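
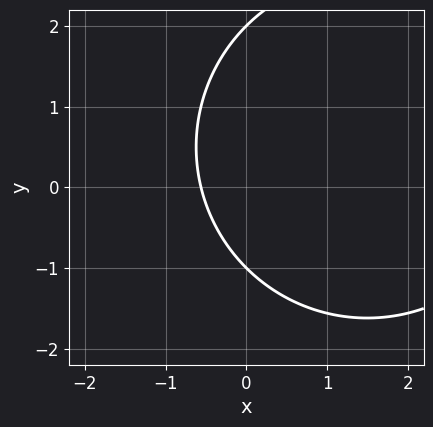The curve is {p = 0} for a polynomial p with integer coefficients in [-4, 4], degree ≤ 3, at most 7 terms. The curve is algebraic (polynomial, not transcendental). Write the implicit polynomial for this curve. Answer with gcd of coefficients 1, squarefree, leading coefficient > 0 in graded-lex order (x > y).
x^2 + y^2 - 3*x - y - 2

deg p = 2. The shape is more complex than any degree-1 curve.
Against the integer gridlines: the y-axis gridline crossings are at y ∈ {-1, 2}.
Matching integer coefficients to the picture gives p.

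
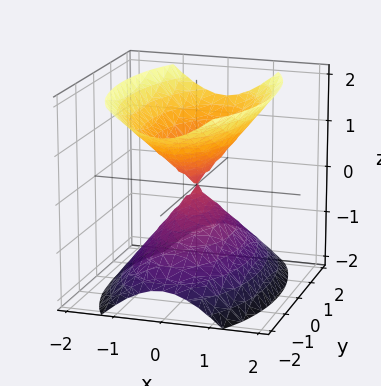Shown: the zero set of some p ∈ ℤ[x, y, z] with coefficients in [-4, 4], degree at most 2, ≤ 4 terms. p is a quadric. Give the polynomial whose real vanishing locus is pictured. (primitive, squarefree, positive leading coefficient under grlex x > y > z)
3*x^2 + y^2 - 2*z^2

(a) There are 2 components. They look like related sheets of one shape, so recover p as a whole.
(b) Degree: two nappes meeting at a single point; a quadric, so deg p = 2.
(c) Symmetries: the x ↦ −x reflection is a symmetry, so x appears only in even powers; the z ↦ −z reflection is a symmetry, so z appears only in even powers; mirror symmetry y ↦ −y ⇒ only even powers of y.
(d) From the axis intercepts and sections: it crosses the z-axis at the gridline z = 0; one y-axis crossing is at y = 0; it crosses the x-axis at the gridline x = 0.
(e) Matching integer coefficients to the picture gives p.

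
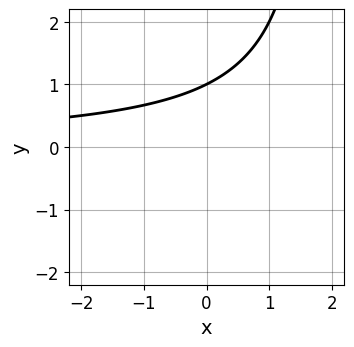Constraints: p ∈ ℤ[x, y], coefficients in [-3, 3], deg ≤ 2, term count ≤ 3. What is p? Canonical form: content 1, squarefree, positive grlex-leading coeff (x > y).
x*y - 2*y + 2

(a) deg p = 2.
(b) Reading off the gridlines: it misses every integer gridline on the x-axis; it meets the y-axis at y = 1 (among the integer gridlines).
(c) The integer polynomial consistent with all of this is the stated p.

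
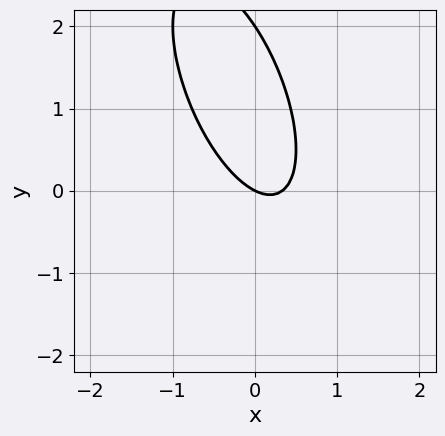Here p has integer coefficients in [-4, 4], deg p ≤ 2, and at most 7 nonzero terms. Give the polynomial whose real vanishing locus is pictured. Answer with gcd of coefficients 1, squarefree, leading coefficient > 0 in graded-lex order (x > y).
Degree: no degree-1 curve has this shape, so deg p = 2.
Checking where it meets the axes: one x-axis crossing is at x = 0; among the integer gridlines, it crosses the y-axis at y ∈ {0, 2}.
Putting this together gives p.

3*x^2 + 2*x*y + y^2 - x - 2*y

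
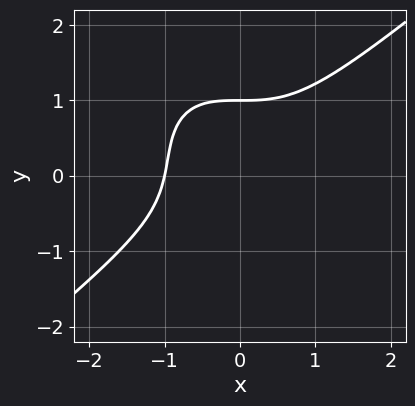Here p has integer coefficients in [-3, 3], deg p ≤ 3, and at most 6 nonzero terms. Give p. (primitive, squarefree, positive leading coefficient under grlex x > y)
(a) deg p = 3. The shape is more complex than any degree-2 curve.
(b) Against the integer gridlines: it crosses the y-axis at the gridline y = 1; it meets the x-axis at x = -1 (among the integer gridlines).
(c) The integer polynomial consistent with all of this is the stated p.

3*x^3 - 2*x*y^2 - 3*y^3 + 2*x*y + 3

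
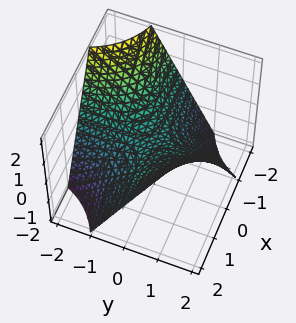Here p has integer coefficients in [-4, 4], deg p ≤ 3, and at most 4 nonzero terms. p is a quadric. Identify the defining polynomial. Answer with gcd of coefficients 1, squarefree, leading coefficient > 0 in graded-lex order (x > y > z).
x*y - z

First, degree: a saddle surface; a quadric, so deg p = 2.
Then, against the integer gridlines: the visible y-axis segment lies entirely on the surface; it meets the z-axis at z = 0 (among the integer gridlines); the visible x-axis segment lies entirely on the surface.
Finally, solving for integer coefficients yields p as stated.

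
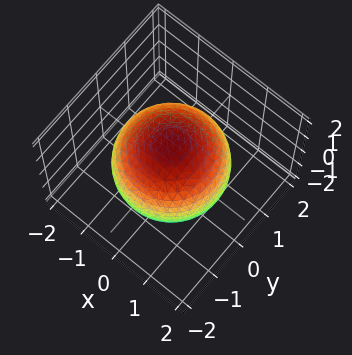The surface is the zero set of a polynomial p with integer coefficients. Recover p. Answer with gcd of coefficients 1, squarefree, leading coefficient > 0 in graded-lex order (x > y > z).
1. Degree: a closed, bounded, convex surface; a quadric, so deg p = 2.
2. Symmetry: the z-axis is an axis of rotation, so x and y enter only as x² + y²; mirror symmetry z ↦ −z ⇒ only even powers of z.
3. Checking where it meets the axes: a circular section at z = -1 has radius exactly 1.
4. The integer polynomial consistent with all of this is the stated p.

x^2 + y^2 + z^2 - 2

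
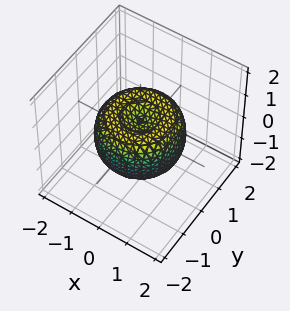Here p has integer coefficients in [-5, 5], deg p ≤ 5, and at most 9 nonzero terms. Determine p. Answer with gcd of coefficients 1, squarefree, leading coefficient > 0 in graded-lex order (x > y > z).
First, the degree is 4 — the shape is more complex than any degree-3 surface.
Next, symmetries: rotational symmetry about the z-axis ⇒ p depends on x, y only through x² + y².
Then, against the integer gridlines: a circular section at z = 0 has radius between 1 and 2.
Finally, together with the visible shape, these determine p as stated.

2*x^4 + 4*x^2*y^2 + 2*y^4 - 3*x^2 - 3*y^2 + 3*z^2 - 1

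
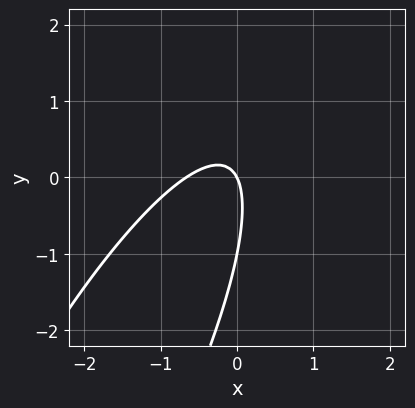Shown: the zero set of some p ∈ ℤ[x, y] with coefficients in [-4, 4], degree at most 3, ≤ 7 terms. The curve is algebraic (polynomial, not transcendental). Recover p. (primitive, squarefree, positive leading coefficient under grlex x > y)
First, deg p = 2.
Next, reading off the gridlines: the y-axis gridline crossings are at y ∈ {-1, 0}; it crosses the x-axis at the gridline x = 0.
Finally, fitting integer coefficients to these (and the overall shape) gives p.

3*x^2 - 3*x*y + y^2 + 2*x + y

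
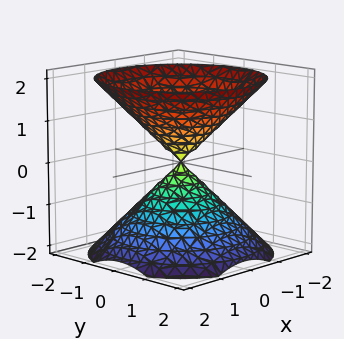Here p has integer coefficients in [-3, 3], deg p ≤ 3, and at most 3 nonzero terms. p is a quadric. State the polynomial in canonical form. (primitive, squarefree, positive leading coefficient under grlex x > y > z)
x^2 + y^2 - z^2

(a) There are 2 components. They look like related sheets of one shape, so recover p as a whole.
(b) The degree is 2 — a double cone through the origin; a quadric.
(c) Symmetries: rotational symmetry about the z-axis ⇒ p depends on x, y only through x² + y²; the z ↦ −z reflection is a symmetry, so z appears only in even powers.
(d) Checking where it meets the axes: one x-axis crossing is at x = 0; it crosses the z-axis at the gridline z = 0.
(e) Together with the visible shape, these determine p as stated.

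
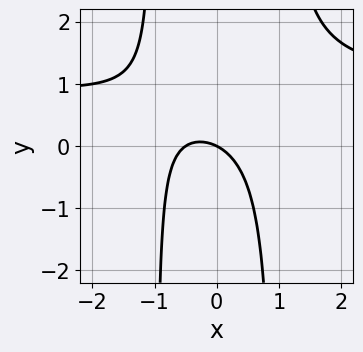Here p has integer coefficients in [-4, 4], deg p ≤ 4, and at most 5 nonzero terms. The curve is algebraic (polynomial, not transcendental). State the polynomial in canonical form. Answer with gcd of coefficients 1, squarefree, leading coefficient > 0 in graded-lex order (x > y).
2*x^2*y - 2*x^2 - x - 2*y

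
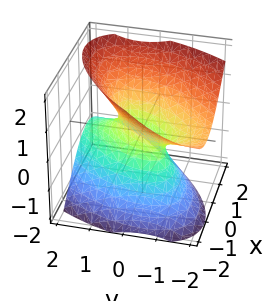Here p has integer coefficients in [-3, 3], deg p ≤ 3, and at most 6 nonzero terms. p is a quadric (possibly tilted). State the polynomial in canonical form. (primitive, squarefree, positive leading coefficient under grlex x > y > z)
3*x^2 - 3*x*y + 2*y^2 + 2*y*z - 3*z^2 - 1

(a) Degree: a generic line meets the surface in up to 2 points, so deg p = 2.
(b) From the visible intercepts: the surface avoids every integer z-axis point in the box.
(c) Matching integer coefficients to the picture gives p.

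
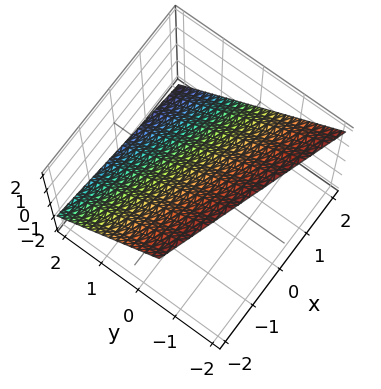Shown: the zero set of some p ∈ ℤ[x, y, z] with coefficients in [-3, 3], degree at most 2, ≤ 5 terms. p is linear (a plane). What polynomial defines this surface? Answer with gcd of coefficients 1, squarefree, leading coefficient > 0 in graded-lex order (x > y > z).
1. Degree: the surface is flat (a plane), so deg p = 1.
2. From the visible intercepts: it crosses the x-axis at the gridline x = 2.
3. Assembling these constraints gives the stated polynomial.

x + 3*y + 3*z - 2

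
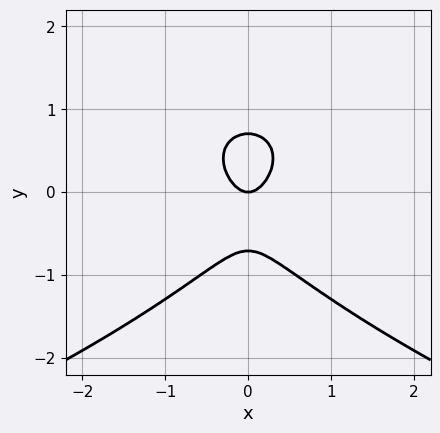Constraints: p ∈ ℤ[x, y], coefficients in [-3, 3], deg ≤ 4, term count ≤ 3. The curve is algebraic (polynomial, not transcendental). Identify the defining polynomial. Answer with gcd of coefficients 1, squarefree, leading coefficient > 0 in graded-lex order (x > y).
The degree is 3 — no degree-2 curve has this shape.
Symmetries: mirror symmetry x ↦ −x ⇒ only even powers of x.
Checking where it meets the axes: one y-axis crossing is at y = 0; one x-axis crossing is at x = 0.
Solving for integer coefficients yields p as stated.

2*y^3 + 3*x^2 - y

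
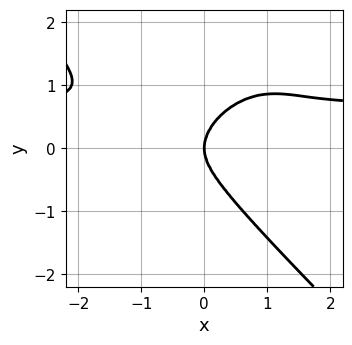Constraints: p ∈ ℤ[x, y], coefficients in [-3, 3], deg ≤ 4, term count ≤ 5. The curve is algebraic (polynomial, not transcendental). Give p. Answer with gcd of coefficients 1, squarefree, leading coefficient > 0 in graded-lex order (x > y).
First, the degree is 4 — no degree-3 curve has this shape.
Then, from the axis intercepts and sections: it crosses the y-axis at the gridline y = 0; it meets the x-axis at x = 0 (among the integer gridlines).
Finally, solving for integer coefficients yields p as stated.

3*x^3*y + 3*y^4 - 2*x^3 - 3*x*y^2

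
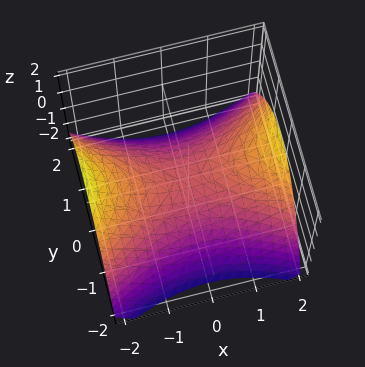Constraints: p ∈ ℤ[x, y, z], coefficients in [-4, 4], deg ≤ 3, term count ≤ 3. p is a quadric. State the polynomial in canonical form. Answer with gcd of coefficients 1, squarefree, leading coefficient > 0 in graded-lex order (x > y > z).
deg p = 2. A saddle surface; a quadric.
Symmetries: mirror symmetry x ↦ −x ⇒ only even powers of x; it's symmetric under y → −y, forcing even powers of y.
Reading off the gridlines: one x-axis crossing is at x = 0; one z-axis crossing is at z = 0; one y-axis crossing is at y = 0.
Putting this together gives p.

x^2 - 2*y^2 - 3*z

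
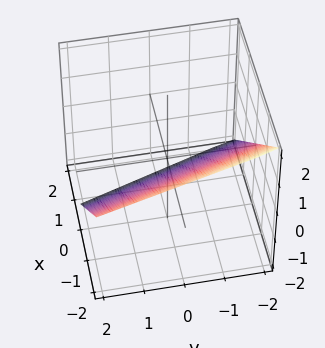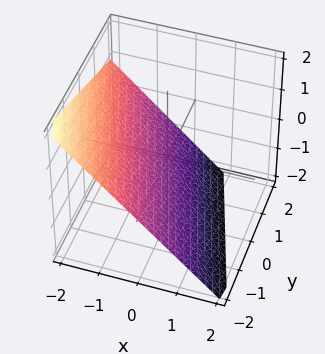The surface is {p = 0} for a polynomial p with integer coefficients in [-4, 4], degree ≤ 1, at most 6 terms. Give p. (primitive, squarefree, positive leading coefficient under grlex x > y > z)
(a) deg p = 1.
(b) Reading off the gridlines: one y-axis crossing is at y = -2.
(c) Fitting integer coefficients to these (and the overall shape) gives p.

3*x + y + 3*z + 2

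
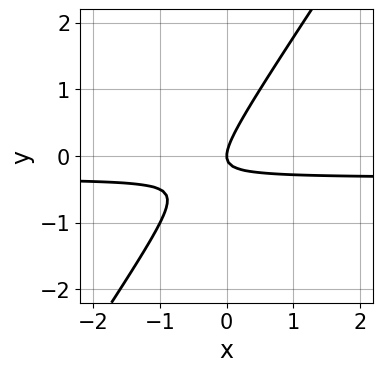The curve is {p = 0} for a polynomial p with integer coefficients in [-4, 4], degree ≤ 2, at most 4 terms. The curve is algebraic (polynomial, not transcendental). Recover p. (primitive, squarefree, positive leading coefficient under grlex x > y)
deg p = 2. The shape is more complex than any degree-1 curve.
From the visible intercepts: one y-axis crossing is at y = 0; it meets the x-axis at x = 0 (among the integer gridlines).
Solving for integer coefficients yields p as stated.

3*x*y - 2*y^2 + x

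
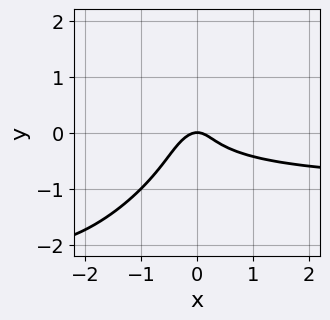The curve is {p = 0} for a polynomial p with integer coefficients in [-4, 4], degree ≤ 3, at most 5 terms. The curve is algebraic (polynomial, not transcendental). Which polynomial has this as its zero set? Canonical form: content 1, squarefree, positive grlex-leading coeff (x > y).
First, deg p = 3. No degree-2 curve has this shape.
Then, observable constraints: it crosses the x-axis at the gridline x = 0; it crosses the y-axis at the gridline y = 0.
Finally, together with the visible shape, these determine p as stated.

2*x^2*y - 3*x*y^2 + 2*y^3 + 2*x^2 + y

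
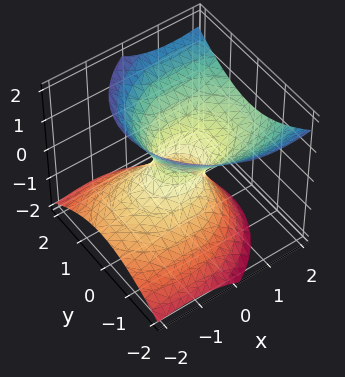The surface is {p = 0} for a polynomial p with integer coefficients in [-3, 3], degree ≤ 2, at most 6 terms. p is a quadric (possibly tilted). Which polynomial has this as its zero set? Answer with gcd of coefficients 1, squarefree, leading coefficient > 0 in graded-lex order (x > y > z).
2*x^2 - 3*x*z + 3*y^2 - 3*z^2 - 1

First, deg p = 2.
Then, against the integer gridlines: no z-intercept at any integer in the box.
Finally, assembling these constraints gives the stated polynomial.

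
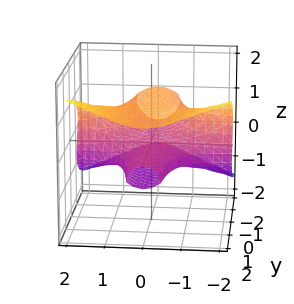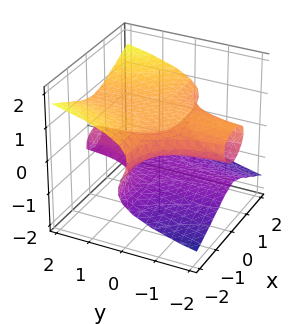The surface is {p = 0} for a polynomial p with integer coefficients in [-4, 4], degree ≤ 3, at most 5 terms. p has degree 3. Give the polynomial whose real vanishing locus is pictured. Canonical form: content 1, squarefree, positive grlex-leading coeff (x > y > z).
x^2*y - 3*z^3 + z^2 + 2*z

(a) The degree is 3 — a generic line meets the surface in up to 3 points.
(b) Reading off the gridlines: the z-axis gridline crossings are at z ∈ {0, 1}; every point of the x-axis in the box is on the surface; every point of the y-axis in the box is on the surface.
(c) Assembling these constraints gives the stated polynomial.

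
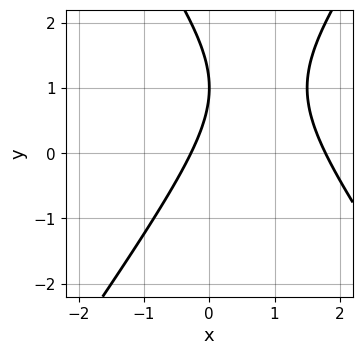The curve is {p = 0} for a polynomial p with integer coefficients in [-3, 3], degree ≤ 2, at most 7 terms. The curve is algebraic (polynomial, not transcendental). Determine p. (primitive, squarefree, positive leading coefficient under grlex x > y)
2*x^2 - y^2 - 3*x + 2*y - 1

1. Degree: the shape is more complex than any degree-1 curve, so deg p = 2.
2. Observable constraints: it crosses the y-axis at the gridline y = 1.
3. These observations pin down the coefficients.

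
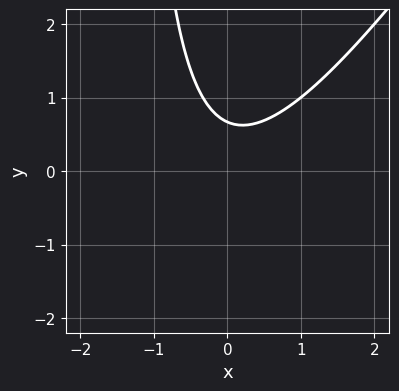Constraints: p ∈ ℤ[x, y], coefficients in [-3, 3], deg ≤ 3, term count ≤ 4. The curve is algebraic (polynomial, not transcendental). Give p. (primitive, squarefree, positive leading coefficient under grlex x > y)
1. deg p = 2. No degree-1 curve has this shape.
2. Observable constraints: the curve avoids every integer x-axis point in the box.
3. These observations pin down the coefficients.

3*x^2 - 2*x*y - 3*y + 2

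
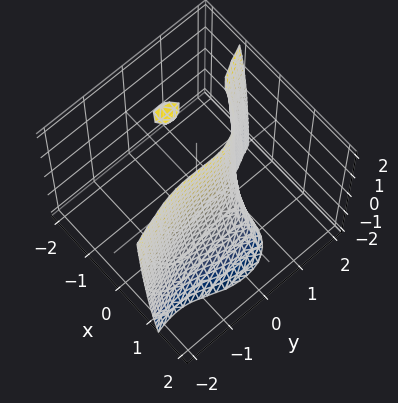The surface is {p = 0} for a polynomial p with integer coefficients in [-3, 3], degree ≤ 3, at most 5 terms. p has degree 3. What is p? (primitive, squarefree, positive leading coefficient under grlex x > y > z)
3*x^3 + 2*x^2*z + 2*x*y^2 + y^3 - 1

1. deg p = 3.
2. Against the integer gridlines: it misses every integer gridline on the z-axis; it meets the y-axis at y = 1 (among the integer gridlines).
3. Together with the visible shape, these determine p as stated.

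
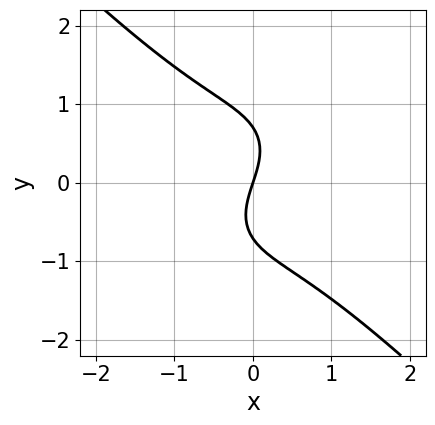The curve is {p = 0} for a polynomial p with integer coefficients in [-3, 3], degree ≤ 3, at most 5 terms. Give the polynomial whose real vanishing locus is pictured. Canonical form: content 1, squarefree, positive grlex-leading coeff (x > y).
2*x^3 + 2*y^3 + 3*x - y

First, the degree is 3 — a generic line meets the curve in up to 3 points.
Then, reading off the gridlines: it crosses the y-axis at the gridline y = 0; it meets the x-axis at x = 0 (among the integer gridlines).
Finally, assembling these constraints gives the stated polynomial.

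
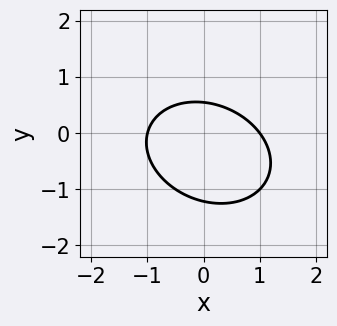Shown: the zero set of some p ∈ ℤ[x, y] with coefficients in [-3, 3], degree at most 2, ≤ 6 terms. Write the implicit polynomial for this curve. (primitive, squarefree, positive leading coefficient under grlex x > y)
2*x^2 + x*y + 3*y^2 + 2*y - 2

1. The degree is 2 — no degree-1 curve has this shape.
2. Observable constraints: the x-axis gridline crossings are at x ∈ {-1, 1}.
3. Putting this together gives p.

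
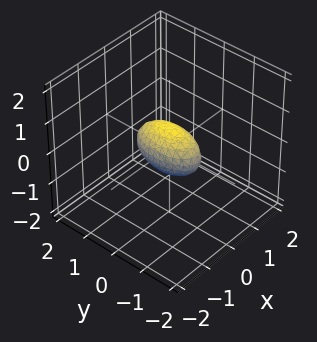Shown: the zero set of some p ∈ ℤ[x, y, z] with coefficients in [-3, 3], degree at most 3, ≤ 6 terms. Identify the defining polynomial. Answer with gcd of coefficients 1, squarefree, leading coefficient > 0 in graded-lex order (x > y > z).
3*x^2 + y^2 + 2*z^2 - 1

(a) Degree: bounded and convex; a quadric, so deg p = 2.
(b) Symmetries: it's symmetric under x → −x, forcing even powers of x; mirror symmetry z ↦ −z ⇒ only even powers of z; mirror symmetry y ↦ −y ⇒ only even powers of y.
(c) Reading off the gridlines: the y-axis gridline crossings are at y ∈ {-1, 1}.
(d) The integer polynomial consistent with all of this is the stated p.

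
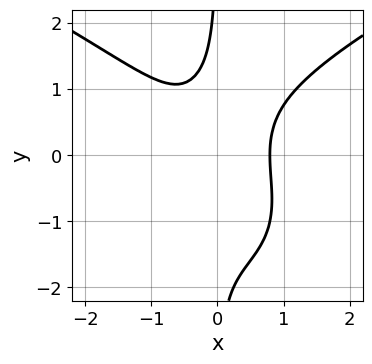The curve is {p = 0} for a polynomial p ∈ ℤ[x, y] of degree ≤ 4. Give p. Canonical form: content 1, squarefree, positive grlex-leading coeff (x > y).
x*y^3 - 2*x^3 + x*y^2 + 1

1. deg p = 4. The shape is more complex than any degree-3 curve.
2. From the axis intercepts and sections: it misses every integer gridline on the y-axis.
3. Assembling these constraints gives the stated polynomial.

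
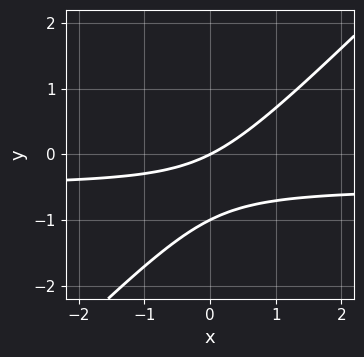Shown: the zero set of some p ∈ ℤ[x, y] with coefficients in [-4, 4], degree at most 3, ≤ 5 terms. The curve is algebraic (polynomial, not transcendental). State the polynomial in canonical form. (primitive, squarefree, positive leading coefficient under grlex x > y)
deg p = 2. No degree-1 curve has this shape.
From the axis intercepts and sections: one x-axis crossing is at x = 0; the y-axis gridline crossings are at y ∈ {-1, 0}.
The integer polynomial consistent with all of this is the stated p.

2*x*y - 2*y^2 + x - 2*y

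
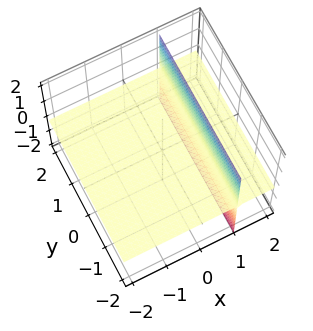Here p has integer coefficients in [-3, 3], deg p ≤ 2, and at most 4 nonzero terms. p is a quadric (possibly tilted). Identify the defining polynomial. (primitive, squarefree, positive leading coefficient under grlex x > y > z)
(a) There are 2 components. They look like related sheets of one shape, so recover p as a whole.
(b) The degree is 2 — the shape is more complex than any degree-1 surface.
(c) From the visible intercepts: the visible y-axis segment lies entirely on the surface; it crosses the z-axis at the gridline z = 0.
(d) Putting this together gives p. Check: (-1, 0, 0) on the x-axis lies on the surface, and p(-1, 0, 0) = 0. ✓

x*z - z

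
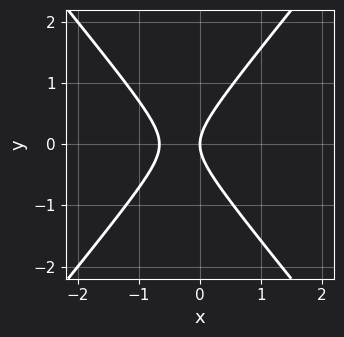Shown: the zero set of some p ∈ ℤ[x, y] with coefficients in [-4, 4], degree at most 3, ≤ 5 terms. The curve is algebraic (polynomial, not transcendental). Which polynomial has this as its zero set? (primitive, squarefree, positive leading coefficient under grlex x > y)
(a) deg p = 2.
(b) Symmetries: it's symmetric under y → −y, forcing even powers of y.
(c) From the visible intercepts: one y-axis crossing is at y = 0; one x-axis crossing is at x = 0.
(d) These observations pin down the coefficients.

3*x^2 - 2*y^2 + 2*x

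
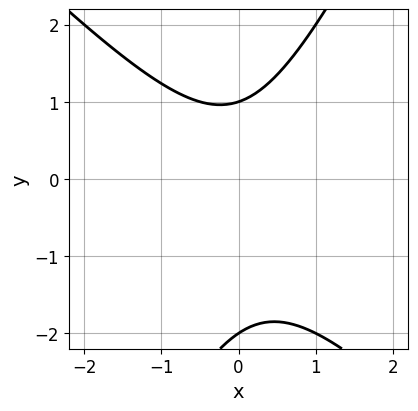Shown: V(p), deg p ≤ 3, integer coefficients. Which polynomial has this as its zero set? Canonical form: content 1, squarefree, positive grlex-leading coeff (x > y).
2*x^2 + x*y - y^2 - y + 2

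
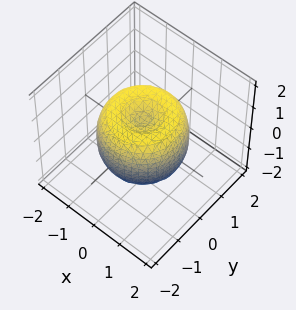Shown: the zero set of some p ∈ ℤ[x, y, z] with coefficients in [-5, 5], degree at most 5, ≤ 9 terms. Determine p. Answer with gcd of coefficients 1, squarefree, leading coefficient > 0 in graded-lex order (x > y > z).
2*x^4 + 4*x^2*y^2 + 2*y^4 - 3*x^2 - 3*y^2 + 2*z^2 - 1

Degree: a generic line meets the surface in up to 4 points, so deg p = 4.
Symmetry: every cross-section ⟂ z is a circle, so x, y appear only via x² + y².
From the axis intercepts and sections: a circular section at z = 1 has radius between 0 and 1.
Putting this together gives p.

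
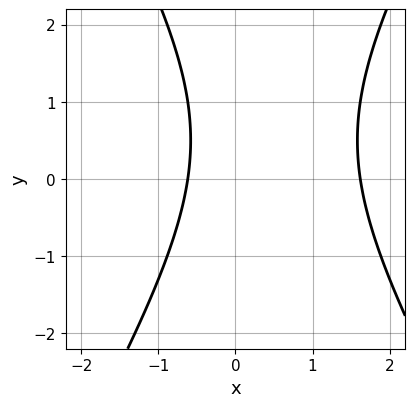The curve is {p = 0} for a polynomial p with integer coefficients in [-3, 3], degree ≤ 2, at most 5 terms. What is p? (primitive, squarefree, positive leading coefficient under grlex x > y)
First, degree: a generic line meets the curve in up to 2 points, so deg p = 2.
Then, from the visible intercepts: no y-intercept at any integer in the box.
Finally, solving for integer coefficients yields p as stated.

3*x^2 - y^2 - 3*x + y - 3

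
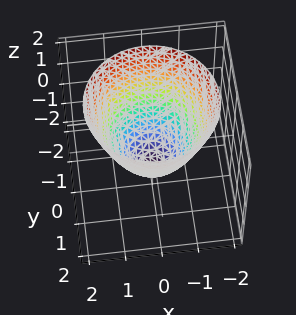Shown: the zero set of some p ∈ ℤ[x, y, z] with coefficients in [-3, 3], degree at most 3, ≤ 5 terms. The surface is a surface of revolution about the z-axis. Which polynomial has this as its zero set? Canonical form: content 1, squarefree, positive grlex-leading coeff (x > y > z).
x^2 + y^2 - z - 1

(a) The degree is 2 — no degree-1 surface has this shape.
(b) Symmetries: rotational symmetry about the z-axis ⇒ p depends on x, y only through x² + y².
(c) From the axis intercepts and sections: a circular section at z = 0 has radius exactly 1; the x-axis gridline crossings are at x ∈ {-1, 1}.
(d) Putting this together gives p. Check: (0, 0, -1) on the z-axis lies on the surface, and p(0, 0, -1) = 0. ✓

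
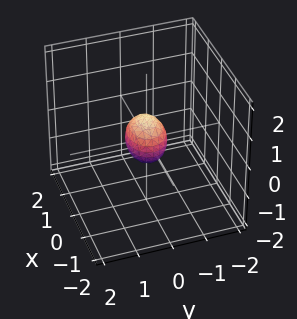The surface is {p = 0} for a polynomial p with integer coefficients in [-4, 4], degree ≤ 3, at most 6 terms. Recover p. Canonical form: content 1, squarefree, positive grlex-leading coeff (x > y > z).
2*x^2 + 3*y^2 + 2*z^2 - 1

First, the degree is 2 — a closed, bounded, convex surface; a quadric.
Then, symmetries: mirror symmetry z ↦ −z ⇒ only even powers of z; it's symmetric under y → −y, forcing even powers of y; the x ↦ −x reflection is a symmetry, so x appears only in even powers.
Finally, these observations pin down the coefficients.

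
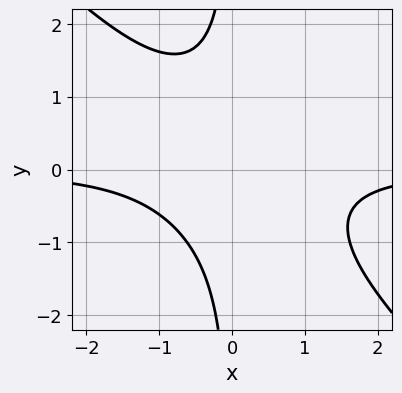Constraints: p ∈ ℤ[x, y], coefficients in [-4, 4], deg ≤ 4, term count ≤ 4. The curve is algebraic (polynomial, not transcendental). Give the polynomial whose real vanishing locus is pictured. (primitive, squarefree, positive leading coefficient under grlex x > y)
x^2*y + x*y^2 + 1

First, degree: no degree-2 curve has this shape, so deg p = 3.
Next, from the visible intercepts: the curve avoids every integer x-axis point in the box; no y-intercept at any integer in the box.
Finally, together with the visible shape, these determine p as stated.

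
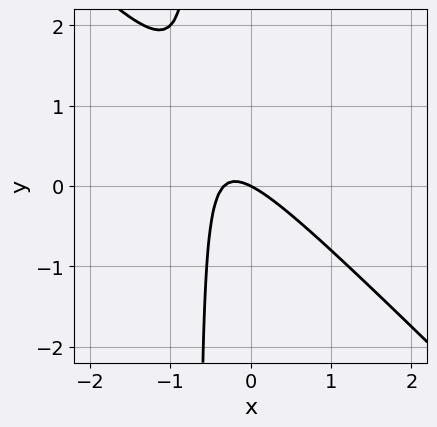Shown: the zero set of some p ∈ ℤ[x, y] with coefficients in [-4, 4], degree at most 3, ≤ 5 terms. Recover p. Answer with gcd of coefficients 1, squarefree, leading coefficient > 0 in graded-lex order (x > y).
(a) deg p = 2. The shape is more complex than any degree-1 curve.
(b) From the axis intercepts and sections: it crosses the x-axis at the gridline x = 0; one y-axis crossing is at y = 0.
(c) The integer polynomial consistent with all of this is the stated p.

3*x^2 + 3*x*y + x + 2*y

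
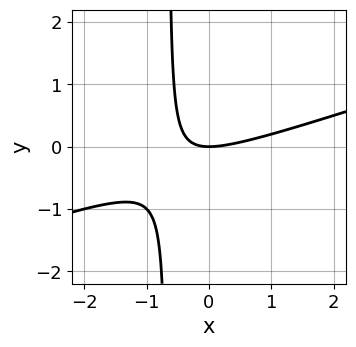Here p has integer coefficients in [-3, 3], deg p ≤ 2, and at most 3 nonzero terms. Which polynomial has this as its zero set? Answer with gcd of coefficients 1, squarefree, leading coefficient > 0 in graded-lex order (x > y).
deg p = 2. The shape is more complex than any degree-1 curve.
Against the integer gridlines: it crosses the x-axis at the gridline x = 0; it crosses the y-axis at the gridline y = 0.
Solving for integer coefficients yields p as stated.

x^2 - 3*x*y - 2*y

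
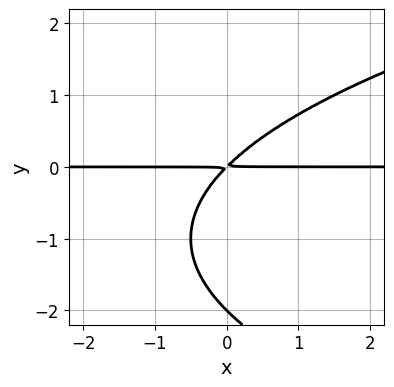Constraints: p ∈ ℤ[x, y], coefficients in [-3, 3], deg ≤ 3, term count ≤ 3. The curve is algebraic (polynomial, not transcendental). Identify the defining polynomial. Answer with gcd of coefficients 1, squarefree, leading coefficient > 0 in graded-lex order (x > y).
y^3 - 2*x*y + 2*y^2

First, degree: the shape is more complex than any degree-2 curve, so deg p = 3.
Next, reading off the gridlines: every point of the x-axis in the box is on the curve; it meets the y-axis at y = -2 (among the integer gridlines).
Finally, solving for integer coefficients yields p as stated.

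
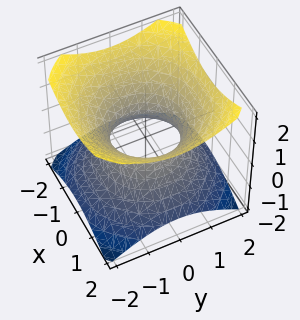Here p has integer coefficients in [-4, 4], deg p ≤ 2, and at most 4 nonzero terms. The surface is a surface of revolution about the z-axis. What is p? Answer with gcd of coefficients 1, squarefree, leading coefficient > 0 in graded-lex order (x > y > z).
(a) deg p = 2. A generic line meets the surface in up to 2 points.
(b) Symmetries: rotational symmetry about the z-axis ⇒ p depends on x, y only through x² + y².
(c) Observable constraints: the y-axis gridline crossings are at y ∈ {-1, 1}; a circular section at z = 0 has radius exactly 1.
(d) These observations pin down the coefficients. Check: (-1, 0, 0) on the x-axis lies on the surface, and p(-1, 0, 0) = 0. ✓

2*x^2 + 2*y^2 - 3*z^2 - 2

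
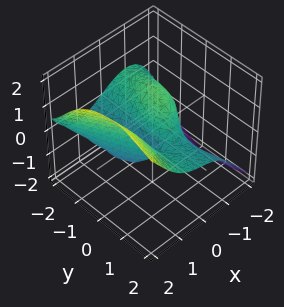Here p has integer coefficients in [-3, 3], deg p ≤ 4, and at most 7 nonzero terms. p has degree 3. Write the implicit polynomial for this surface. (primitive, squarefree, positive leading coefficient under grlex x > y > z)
3*x^3 - 3*y^2*z - 2*z^3 + 3*x*y - 3*x

1. deg p = 3. A generic line meets the surface in up to 3 points.
2. Against the integer gridlines: the visible y-axis segment lies entirely on the surface; it meets the z-axis at z = 0 (among the integer gridlines).
3. Fitting integer coefficients to these (and the overall shape) gives p. Check: (1, 0, 0) on the x-axis lies on the surface, and p(1, 0, 0) = 0. ✓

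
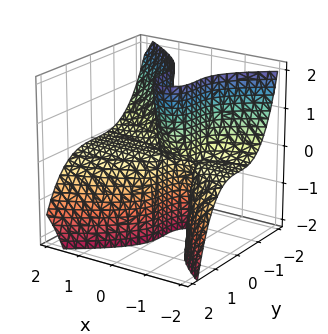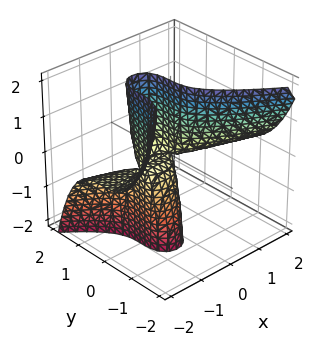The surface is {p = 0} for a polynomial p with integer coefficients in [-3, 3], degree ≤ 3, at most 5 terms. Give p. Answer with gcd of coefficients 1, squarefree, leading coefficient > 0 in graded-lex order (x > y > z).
Degree: no degree-2 surface has this shape, so deg p = 3.
Observable constraints: it crosses the y-axis at the gridline y = 0; every point of the x-axis in the box is on the surface; every point of the z-axis in the box is on the surface.
Assembling these constraints gives the stated polynomial.

x^2*z + y^3 + x*z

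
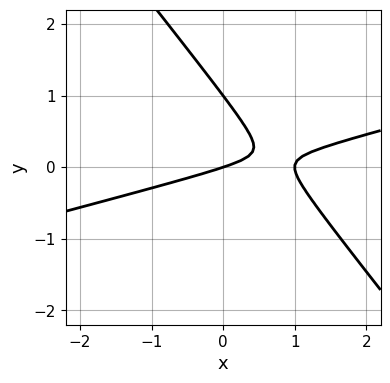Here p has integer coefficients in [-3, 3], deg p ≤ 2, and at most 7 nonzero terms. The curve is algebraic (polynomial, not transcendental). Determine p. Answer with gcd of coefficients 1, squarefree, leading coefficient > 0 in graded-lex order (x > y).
x^2 - 3*x*y - 3*y^2 - x + 3*y

(a) Degree: the shape is more complex than any degree-1 curve, so deg p = 2.
(b) Against the integer gridlines: among the integer gridlines, it crosses the x-axis at x ∈ {0, 1}; the y-axis gridline crossings are at y ∈ {0, 1}.
(c) Together with the visible shape, these determine p as stated.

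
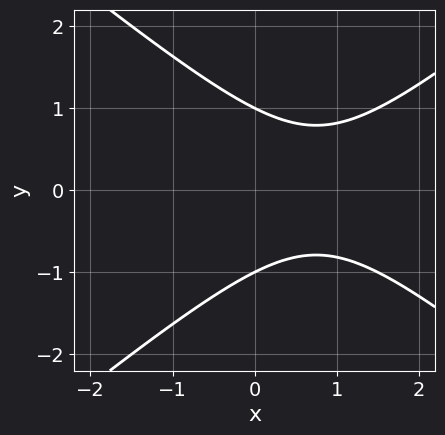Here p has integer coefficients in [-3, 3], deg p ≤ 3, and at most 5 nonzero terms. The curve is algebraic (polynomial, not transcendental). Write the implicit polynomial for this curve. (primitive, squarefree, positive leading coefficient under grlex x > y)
2*x^2 - 3*y^2 - 3*x + 3

1. Degree: no degree-1 curve has this shape, so deg p = 2.
2. Symmetries: the y ↦ −y reflection is a symmetry, so y appears only in even powers.
3. Checking where it meets the axes: the curve avoids every integer x-axis point in the box; among the integer gridlines, it crosses the y-axis at y ∈ {-1, 1}.
4. The integer polynomial consistent with all of this is the stated p.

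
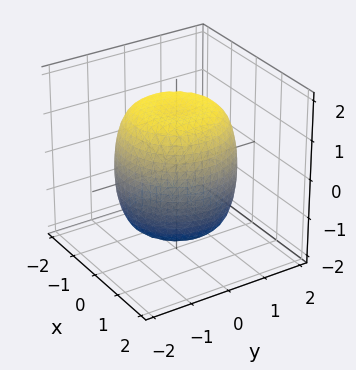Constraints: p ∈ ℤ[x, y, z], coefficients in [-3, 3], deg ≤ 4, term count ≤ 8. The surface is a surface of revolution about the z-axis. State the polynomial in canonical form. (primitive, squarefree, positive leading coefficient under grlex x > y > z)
x^4 + 2*x^2*y^2 + y^4 - x^2 - y^2 + z^2 - 2

(a) The degree is 4 — the shape is more complex than any degree-3 surface.
(b) Symmetry: the surface is invariant under rotation about z: p = q(x² + y², z).
(c) Observable constraints: a circular section at z = 1 has radius between 1 and 2.
(d) The integer polynomial consistent with all of this is the stated p.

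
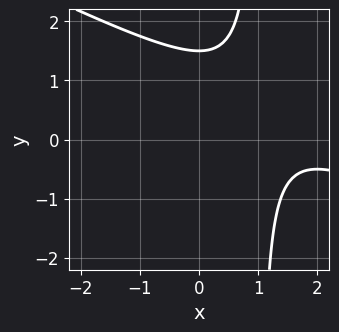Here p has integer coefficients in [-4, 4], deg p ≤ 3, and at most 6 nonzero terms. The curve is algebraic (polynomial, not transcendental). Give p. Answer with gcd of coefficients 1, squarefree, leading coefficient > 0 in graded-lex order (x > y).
(a) deg p = 2.
(b) Observable constraints: the curve avoids every integer x-axis point in the box.
(c) These observations pin down the coefficients.

x^2 + 2*x*y - 3*x - 2*y + 3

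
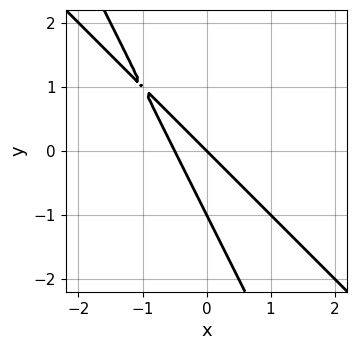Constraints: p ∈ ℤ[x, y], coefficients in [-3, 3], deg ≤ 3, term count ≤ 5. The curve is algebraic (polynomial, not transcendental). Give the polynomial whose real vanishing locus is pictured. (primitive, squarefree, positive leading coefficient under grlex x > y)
First, deg p = 2.
Next, reading off the gridlines: among the integer gridlines, it crosses the y-axis at y ∈ {-1, 0}; it crosses the x-axis at the gridline x = 0.
Finally, solving for integer coefficients yields p as stated.

2*x^2 + 3*x*y + y^2 + x + y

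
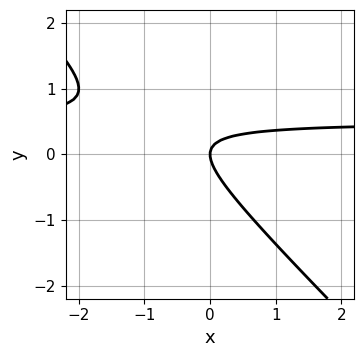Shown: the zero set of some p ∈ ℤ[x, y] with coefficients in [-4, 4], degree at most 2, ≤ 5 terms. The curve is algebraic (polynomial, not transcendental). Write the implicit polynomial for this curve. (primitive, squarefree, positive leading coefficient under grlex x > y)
2*x*y + 2*y^2 - x

First, the degree is 2 — the shape is more complex than any degree-1 curve.
Next, observable constraints: it meets the x-axis at x = 0 (among the integer gridlines); it crosses the y-axis at the gridline y = 0.
Finally, the integer polynomial consistent with all of this is the stated p.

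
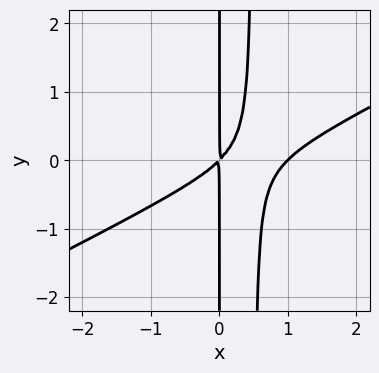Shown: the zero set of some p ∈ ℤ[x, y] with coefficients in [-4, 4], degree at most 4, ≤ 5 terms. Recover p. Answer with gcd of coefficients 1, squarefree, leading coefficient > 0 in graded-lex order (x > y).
x^3 - 2*x^2*y - x^2 + x*y

1. deg p = 3. The shape is more complex than any degree-2 curve.
2. Observable constraints: the visible y-axis segment lies entirely on the curve; it crosses the x-axis at the gridline x = 1.
3. Solving for integer coefficients yields p as stated.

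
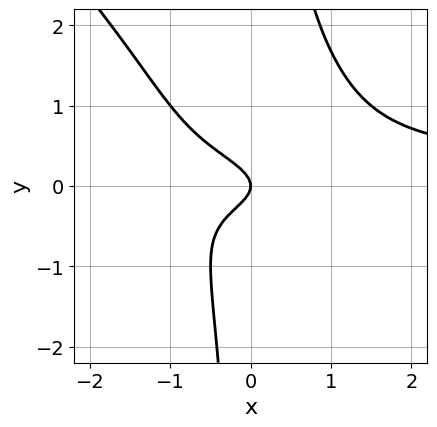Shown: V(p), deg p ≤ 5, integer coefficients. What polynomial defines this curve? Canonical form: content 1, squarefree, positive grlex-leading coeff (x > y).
2*x^2*y^2 + 2*x*y^3 - 2*x*y^2 - 3*y^2 - x

First, the degree is 4 — a generic line meets the curve in up to 4 points.
Next, from the axis intercepts and sections: one x-axis crossing is at x = 0; one y-axis crossing is at y = 0.
Finally, solving for integer coefficients yields p as stated.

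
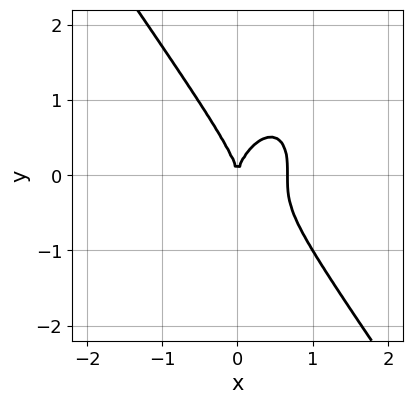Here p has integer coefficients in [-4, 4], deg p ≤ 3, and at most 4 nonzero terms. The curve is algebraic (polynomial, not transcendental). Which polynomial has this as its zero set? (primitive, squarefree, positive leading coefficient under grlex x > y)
3*x^3 + y^3 - 2*x^2

1. The degree is 3 — no degree-2 curve has this shape.
2. Observable constraints: it meets the y-axis at y = 0 (among the integer gridlines); it meets the x-axis at x = 0 (among the integer gridlines).
3. Solving for integer coefficients yields p as stated.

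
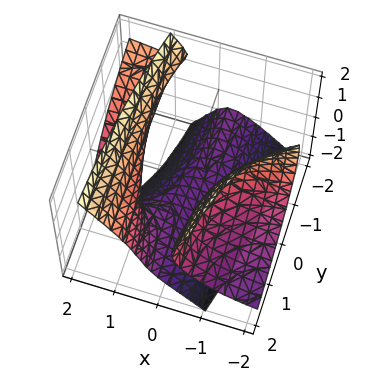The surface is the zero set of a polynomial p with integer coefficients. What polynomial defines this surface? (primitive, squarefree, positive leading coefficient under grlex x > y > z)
2*x^2*y + 2*x^2*z - 2*x*y*z - z^3 - 1

First, there are 2 components.
Next, deg p = 3.
Next, from the axis intercepts and sections: it misses every integer gridline on the y-axis; it misses every integer gridline on the x-axis.
Finally, these observations pin down the coefficients.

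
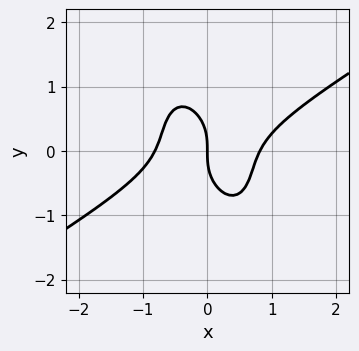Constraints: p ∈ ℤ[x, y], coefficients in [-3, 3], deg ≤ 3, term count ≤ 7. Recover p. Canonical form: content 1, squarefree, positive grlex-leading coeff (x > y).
3*x^3 - 3*x^2*y - 2*x*y^2 - 2*y^3 - 2*x

Degree: the shape is more complex than any degree-2 curve, so deg p = 3.
From the visible intercepts: one y-axis crossing is at y = 0; it meets the x-axis at x = 0 (among the integer gridlines).
Fitting integer coefficients to these (and the overall shape) gives p.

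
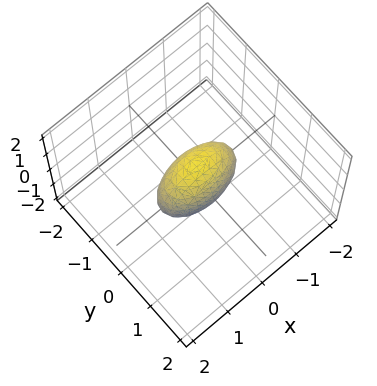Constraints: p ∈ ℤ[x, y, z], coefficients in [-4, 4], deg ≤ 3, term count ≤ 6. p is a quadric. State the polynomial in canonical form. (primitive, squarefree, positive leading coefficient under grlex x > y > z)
1. The degree is 2 — bounded and convex; a quadric.
2. Symmetries: mirror symmetry z ↦ −z ⇒ only even powers of z; mirror symmetry y ↦ −y ⇒ only even powers of y; it's symmetric under x → −x, forcing even powers of x.
3. From the visible intercepts: the x-axis gridline crossings are at x ∈ {-1, 1}; among the integer gridlines, it crosses the z-axis at z ∈ {-1, 1}.
4. The integer polynomial consistent with all of this is the stated p.

x^2 + 3*y^2 + z^2 - 1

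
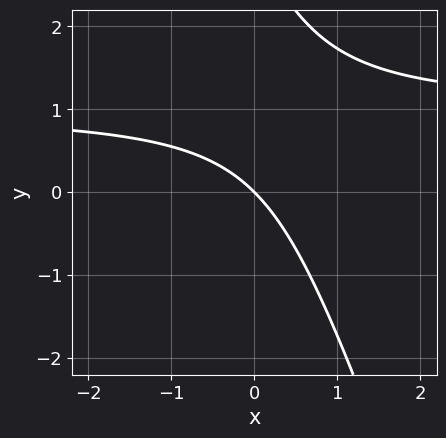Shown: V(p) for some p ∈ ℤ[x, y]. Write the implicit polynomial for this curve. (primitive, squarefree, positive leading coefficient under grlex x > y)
1. The degree is 2 — the shape is more complex than any degree-1 curve.
2. Checking where it meets the axes: one x-axis crossing is at x = 0; it meets the y-axis at y = 0 (among the integer gridlines).
3. Solving for integer coefficients yields p as stated.

3*x*y + y^2 - 3*x - 3*y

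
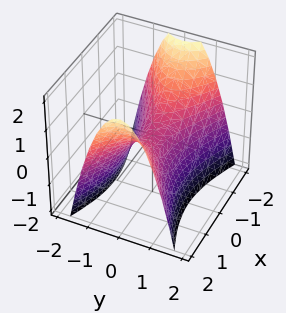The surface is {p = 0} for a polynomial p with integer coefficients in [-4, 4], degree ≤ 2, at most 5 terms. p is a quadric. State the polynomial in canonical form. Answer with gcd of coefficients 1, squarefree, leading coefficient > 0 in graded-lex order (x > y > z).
Degree: a saddle surface; a quadric, so deg p = 2.
Symmetries: it's symmetric under x → −x, forcing even powers of x; the y ↦ −y reflection is a symmetry, so y appears only in even powers.
From the visible intercepts: it meets the x-axis at x = 0 (among the integer gridlines); it crosses the y-axis at the gridline y = 0.
The integer polynomial consistent with all of this is the stated p.

x^2 - 3*y^2 - 2*z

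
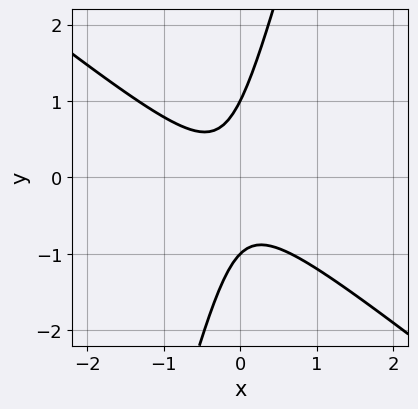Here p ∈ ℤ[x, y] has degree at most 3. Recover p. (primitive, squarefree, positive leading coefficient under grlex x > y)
3*x^2 + 3*x*y - y^2 + x + 1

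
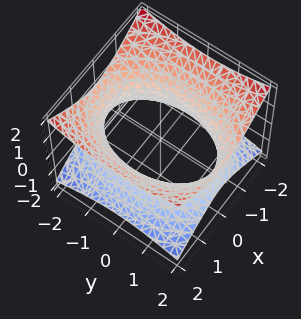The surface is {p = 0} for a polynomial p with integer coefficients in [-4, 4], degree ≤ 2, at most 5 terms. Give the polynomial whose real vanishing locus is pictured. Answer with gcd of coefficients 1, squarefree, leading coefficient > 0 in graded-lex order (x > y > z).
First, degree: one connected sheet with a waist; a quadric, so deg p = 2.
Then, symmetries: mirror symmetry z ↦ −z ⇒ only even powers of z; it's symmetric under x → −x, forcing even powers of x; mirror symmetry y ↦ −y ⇒ only even powers of y.
Next, from the axis intercepts and sections: it misses every integer gridline on the z-axis.
Finally, assembling these constraints gives the stated polynomial.

2*x^2 + y^2 - 3*z^2 - 3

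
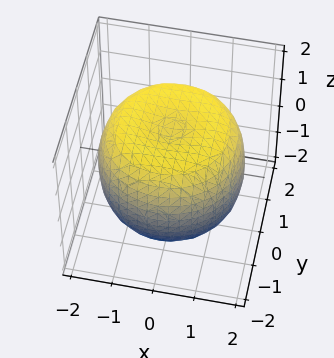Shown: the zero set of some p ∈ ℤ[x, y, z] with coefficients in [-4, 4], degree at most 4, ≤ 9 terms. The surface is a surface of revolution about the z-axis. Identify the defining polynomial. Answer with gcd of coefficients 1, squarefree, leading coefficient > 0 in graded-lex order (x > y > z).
x^4 + 2*x^2*y^2 + y^4 - 2*x^2 - 2*y^2 + 2*z^2 - 3

(a) Degree: no degree-3 surface has this shape, so deg p = 4.
(b) Symmetry: every cross-section ⟂ z is a circle, so x, y appear only via x² + y².
(c) From the axis intercepts and sections: a circular section at z = 0 has radius between 1 and 2.
(d) The integer polynomial consistent with all of this is the stated p.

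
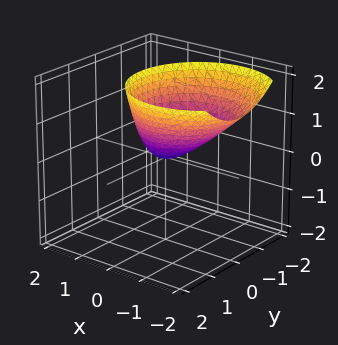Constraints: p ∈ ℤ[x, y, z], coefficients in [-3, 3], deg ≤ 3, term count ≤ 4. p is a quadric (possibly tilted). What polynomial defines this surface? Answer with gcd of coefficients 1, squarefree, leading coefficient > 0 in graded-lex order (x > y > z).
x^2 + x*z + y^2 - z

deg p = 2.
From the visible intercepts: it crosses the z-axis at the gridline z = 0; it meets the x-axis at x = 0 (among the integer gridlines).
Together with the visible shape, these determine p as stated.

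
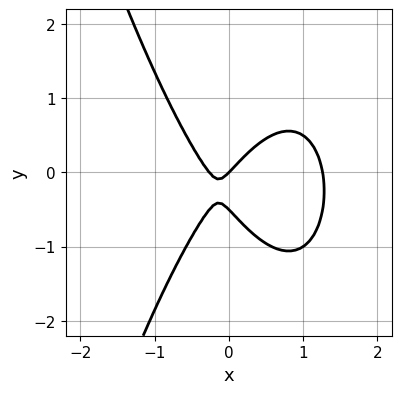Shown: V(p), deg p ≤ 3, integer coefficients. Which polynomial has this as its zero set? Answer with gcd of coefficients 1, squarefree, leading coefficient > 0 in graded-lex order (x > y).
3*x^3 - 3*x^2 + 2*y^2 - x + y

The degree is 3 — a generic line meets the curve in up to 3 points.
Observable constraints: one x-axis crossing is at x = 0; it meets the y-axis at y = 0 (among the integer gridlines).
Putting this together gives p.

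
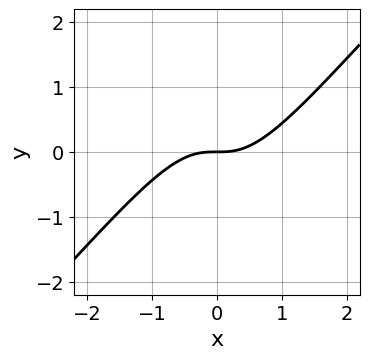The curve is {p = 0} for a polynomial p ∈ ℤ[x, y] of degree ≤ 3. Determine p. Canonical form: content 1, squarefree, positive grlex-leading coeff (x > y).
(a) The degree is 3 — no degree-2 curve has this shape.
(b) Checking where it meets the axes: it crosses the x-axis at the gridline x = 0; it meets the y-axis at y = 0 (among the integer gridlines).
(c) Solving for integer coefficients yields p as stated.

2*x^3 - 3*x^2*y + x*y^2 - 2*y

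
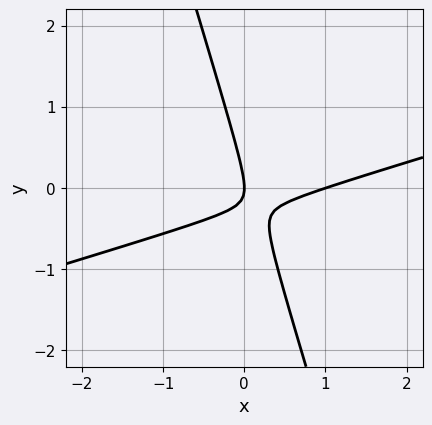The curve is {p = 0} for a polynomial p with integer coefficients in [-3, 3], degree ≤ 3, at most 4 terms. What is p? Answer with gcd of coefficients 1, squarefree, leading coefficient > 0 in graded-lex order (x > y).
First, degree: no degree-1 curve has this shape, so deg p = 2.
Next, reading off the gridlines: the x-axis gridline crossings are at x ∈ {0, 1}; it meets the y-axis at y = 0 (among the integer gridlines).
Finally, solving for integer coefficients yields p as stated.

x^2 - 3*x*y - y^2 - x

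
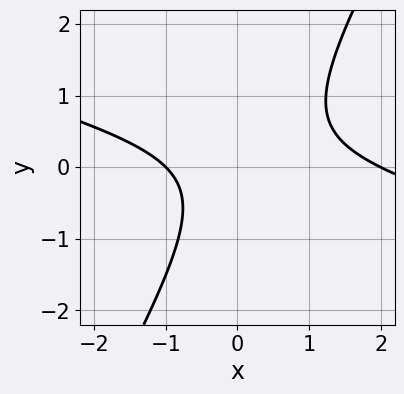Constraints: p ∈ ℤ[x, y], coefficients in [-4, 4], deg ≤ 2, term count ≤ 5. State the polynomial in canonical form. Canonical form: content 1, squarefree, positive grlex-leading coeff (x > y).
x^2 + 3*x*y - 2*y^2 - x - 2

First, deg p = 2.
Next, reading off the gridlines: it misses every integer gridline on the y-axis; the x-axis gridline crossings are at x ∈ {-1, 2}.
Finally, together with the visible shape, these determine p as stated.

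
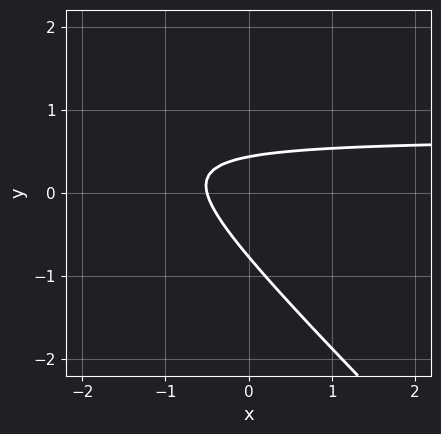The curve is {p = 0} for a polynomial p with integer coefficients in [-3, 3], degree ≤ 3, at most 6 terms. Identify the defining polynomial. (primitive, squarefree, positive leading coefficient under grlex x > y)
3*x*y + 3*y^2 - 2*x + y - 1

(a) deg p = 2.
(b) Putting this together gives p.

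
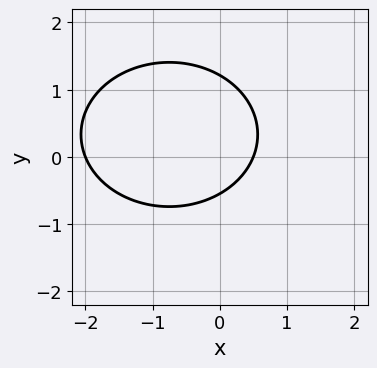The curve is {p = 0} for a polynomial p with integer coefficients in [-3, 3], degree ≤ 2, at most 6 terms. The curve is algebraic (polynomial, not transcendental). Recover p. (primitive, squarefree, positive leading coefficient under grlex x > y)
The degree is 2 — the shape is more complex than any degree-1 curve.
Checking where it meets the axes: one x-axis crossing is at x = -2.
The integer polynomial consistent with all of this is the stated p.

2*x^2 + 3*y^2 + 3*x - 2*y - 2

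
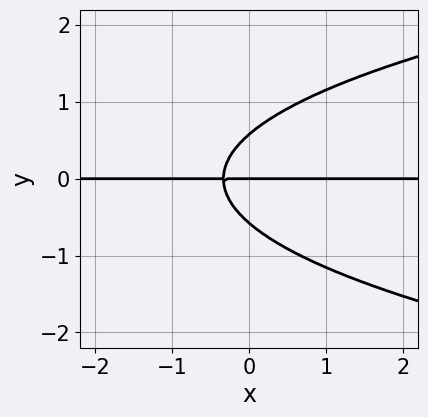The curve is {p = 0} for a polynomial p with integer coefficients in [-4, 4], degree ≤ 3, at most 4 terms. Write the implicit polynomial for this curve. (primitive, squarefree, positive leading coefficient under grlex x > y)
3*y^3 - 3*x*y - y

The degree is 3 — the shape is more complex than any degree-2 curve.
Observable constraints: the visible x-axis segment lies entirely on the curve; it meets the y-axis at y = 0 (among the integer gridlines).
The integer polynomial consistent with all of this is the stated p.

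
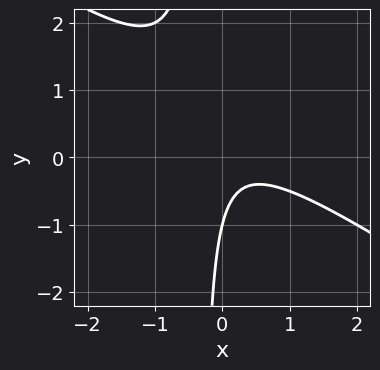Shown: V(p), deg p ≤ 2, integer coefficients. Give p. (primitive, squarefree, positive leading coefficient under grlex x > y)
1. The degree is 2 — no degree-1 curve has this shape.
2. Observable constraints: one y-axis crossing is at y = -1; the curve avoids every integer x-axis point in the box.
3. Solving for integer coefficients yields p as stated.

2*x^2 + 3*x*y - x + y + 1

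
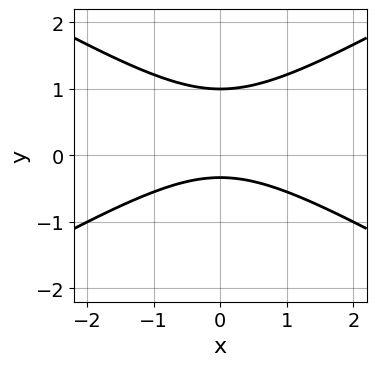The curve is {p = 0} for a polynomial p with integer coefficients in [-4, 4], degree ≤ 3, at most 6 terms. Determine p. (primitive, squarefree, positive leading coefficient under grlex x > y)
(a) deg p = 2. The shape is more complex than any degree-1 curve.
(b) Symmetries: mirror symmetry x ↦ −x ⇒ only even powers of x.
(c) Observable constraints: it misses every integer gridline on the x-axis; one y-axis crossing is at y = 1.
(d) Fitting integer coefficients to these (and the overall shape) gives p.

x^2 - 3*y^2 + 2*y + 1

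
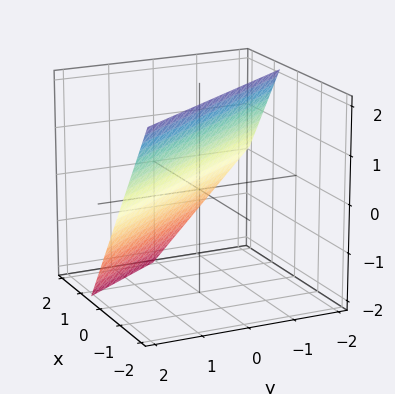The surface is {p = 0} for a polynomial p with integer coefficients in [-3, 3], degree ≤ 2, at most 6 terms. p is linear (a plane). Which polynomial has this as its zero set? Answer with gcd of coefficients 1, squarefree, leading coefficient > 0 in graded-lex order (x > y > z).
3*x + 2*y + 2*z - 2

1. Degree: the surface is flat (a plane), so deg p = 1.
2. From the axis intercepts and sections: it crosses the z-axis at the gridline z = 1; it meets the y-axis at y = 1 (among the integer gridlines).
3. Fitting integer coefficients to these (and the overall shape) gives p.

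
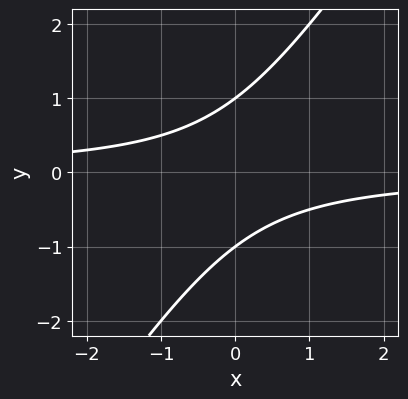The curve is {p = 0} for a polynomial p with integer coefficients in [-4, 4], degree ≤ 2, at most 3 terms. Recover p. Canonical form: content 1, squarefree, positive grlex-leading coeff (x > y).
1. Degree: no degree-1 curve has this shape, so deg p = 2.
2. From the axis intercepts and sections: the y-axis gridline crossings are at y ∈ {-1, 1}; it misses every integer gridline on the x-axis.
3. These observations pin down the coefficients.

3*x*y - 2*y^2 + 2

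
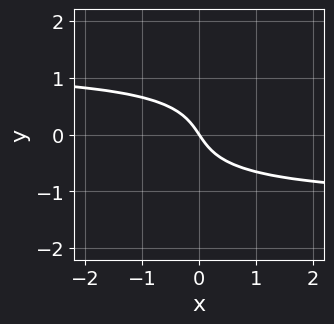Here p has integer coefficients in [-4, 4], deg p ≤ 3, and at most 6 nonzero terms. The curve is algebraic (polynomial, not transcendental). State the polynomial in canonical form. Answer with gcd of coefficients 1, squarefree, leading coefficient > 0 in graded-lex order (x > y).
2*x*y^2 - 3*y^3 - 3*x - 2*y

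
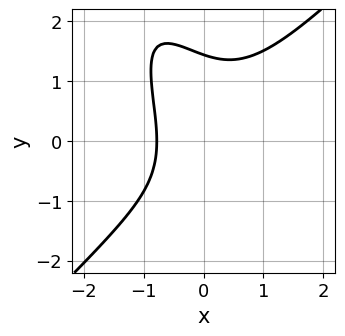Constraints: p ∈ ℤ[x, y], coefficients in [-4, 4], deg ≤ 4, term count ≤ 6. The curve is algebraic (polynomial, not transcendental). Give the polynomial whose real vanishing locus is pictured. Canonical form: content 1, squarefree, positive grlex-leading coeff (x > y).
The degree is 3 — a generic line meets the curve in up to 3 points.
The integer polynomial consistent with all of this is the stated p.

3*x^3 - 2*x*y^2 - y^3 + 2*x + 3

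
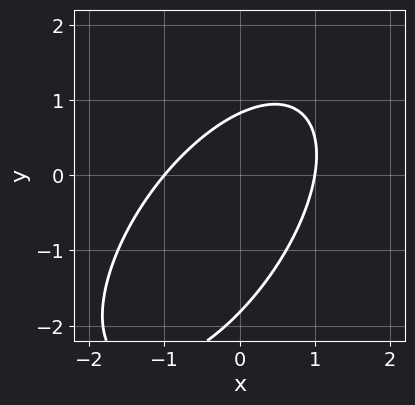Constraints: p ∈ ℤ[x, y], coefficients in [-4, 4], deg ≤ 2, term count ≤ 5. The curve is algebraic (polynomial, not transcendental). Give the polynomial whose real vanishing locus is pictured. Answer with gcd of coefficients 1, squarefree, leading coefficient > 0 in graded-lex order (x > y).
3*x^2 - 3*x*y + 2*y^2 + 2*y - 3

(a) Degree: the shape is more complex than any degree-1 curve, so deg p = 2.
(b) Against the integer gridlines: the x-axis gridline crossings are at x ∈ {-1, 1}.
(c) Fitting integer coefficients to these (and the overall shape) gives p.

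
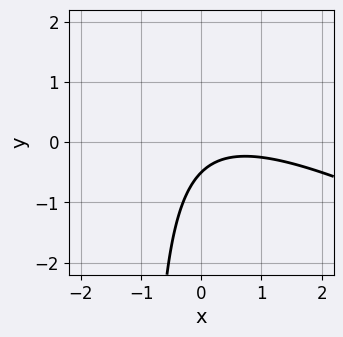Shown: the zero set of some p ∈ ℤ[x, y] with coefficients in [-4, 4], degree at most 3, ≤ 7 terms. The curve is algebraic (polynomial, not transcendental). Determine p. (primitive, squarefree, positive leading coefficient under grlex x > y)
x^2 + 2*x*y - x + 2*y + 1

1. deg p = 2. No degree-1 curve has this shape.
2. From the visible intercepts: the curve avoids every integer x-axis point in the box.
3. Solving for integer coefficients yields p as stated.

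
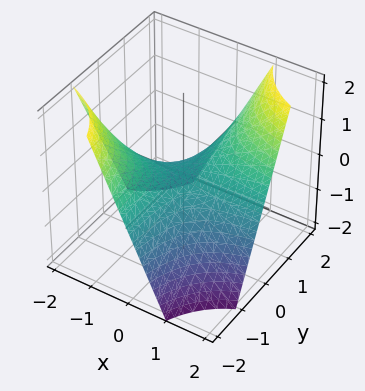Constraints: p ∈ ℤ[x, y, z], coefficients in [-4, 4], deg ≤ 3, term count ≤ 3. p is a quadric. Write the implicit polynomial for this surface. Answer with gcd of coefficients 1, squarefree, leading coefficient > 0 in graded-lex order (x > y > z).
1. The degree is 2 — a saddle surface; a quadric.
2. From the axis intercepts and sections: the visible x-axis segment lies entirely on the surface; the visible y-axis segment lies entirely on the surface; it crosses the z-axis at the gridline z = 0.
3. Solving for integer coefficients yields p as stated.

x*y - z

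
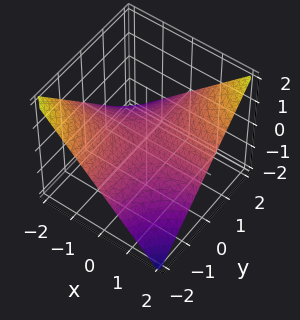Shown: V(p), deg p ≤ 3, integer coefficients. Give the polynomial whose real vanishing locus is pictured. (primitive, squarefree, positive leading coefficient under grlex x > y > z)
x*y - 2*z

(a) Degree: a saddle surface; a quadric, so deg p = 2.
(b) From the visible intercepts: every point of the y-axis in the box is on the surface; it crosses the z-axis at the gridline z = 0; the visible x-axis segment lies entirely on the surface.
(c) Fitting integer coefficients to these (and the overall shape) gives p.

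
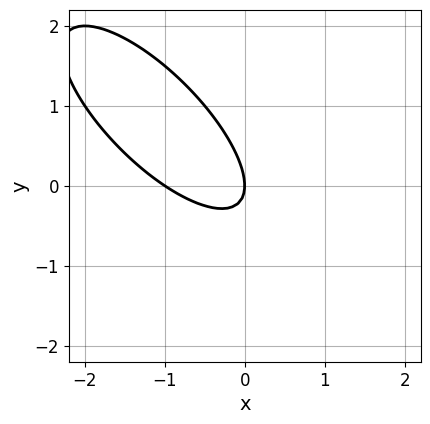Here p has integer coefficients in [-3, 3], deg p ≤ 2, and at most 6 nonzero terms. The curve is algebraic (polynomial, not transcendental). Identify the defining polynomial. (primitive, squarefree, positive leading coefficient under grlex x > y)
2*x^2 + 3*x*y + 2*y^2 + 2*x

(a) Degree: a generic line meets the curve in up to 2 points, so deg p = 2.
(b) Observable constraints: among the integer gridlines, it crosses the x-axis at x ∈ {-1, 0}; it meets the y-axis at y = 0 (among the integer gridlines).
(c) These observations pin down the coefficients.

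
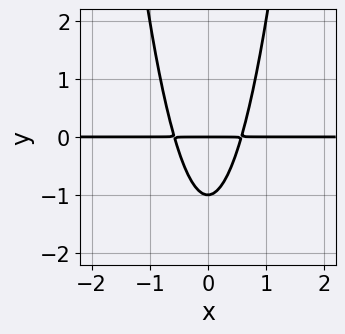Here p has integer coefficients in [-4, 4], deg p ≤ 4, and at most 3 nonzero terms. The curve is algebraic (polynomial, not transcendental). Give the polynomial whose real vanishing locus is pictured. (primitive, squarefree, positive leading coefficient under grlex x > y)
3*x^2*y - y^2 - y

1. Degree: the shape is more complex than any degree-2 curve, so deg p = 3.
2. Symmetries: the x ↦ −x reflection is a symmetry, so x appears only in even powers.
3. Against the integer gridlines: among the integer gridlines, it crosses the y-axis at y ∈ {-1, 0}; every point of the x-axis in the box is on the curve.
4. These observations pin down the coefficients.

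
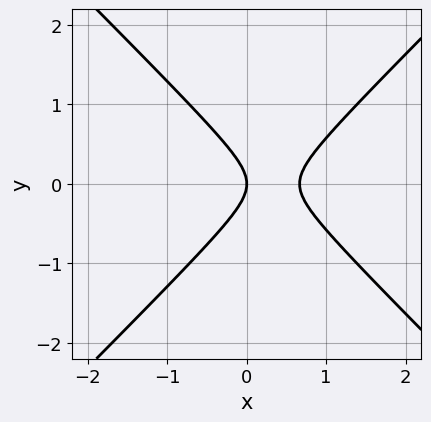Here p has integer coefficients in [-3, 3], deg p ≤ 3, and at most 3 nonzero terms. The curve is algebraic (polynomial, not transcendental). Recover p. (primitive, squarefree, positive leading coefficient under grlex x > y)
Degree: no degree-1 curve has this shape, so deg p = 2.
Symmetries: the y ↦ −y reflection is a symmetry, so y appears only in even powers.
Against the integer gridlines: it meets the y-axis at y = 0 (among the integer gridlines); it crosses the x-axis at the gridline x = 0.
Matching integer coefficients to the picture gives p.

3*x^2 - 3*y^2 - 2*x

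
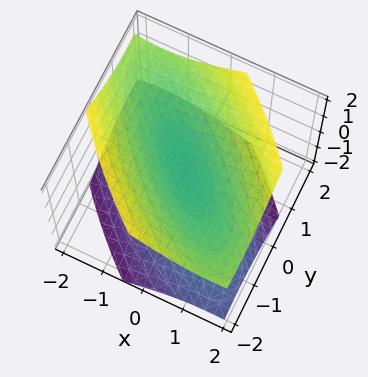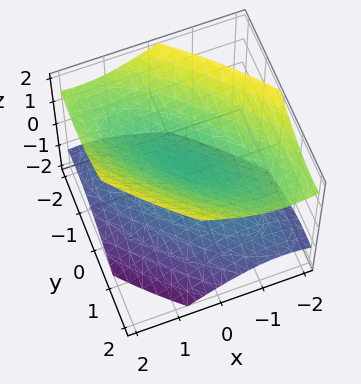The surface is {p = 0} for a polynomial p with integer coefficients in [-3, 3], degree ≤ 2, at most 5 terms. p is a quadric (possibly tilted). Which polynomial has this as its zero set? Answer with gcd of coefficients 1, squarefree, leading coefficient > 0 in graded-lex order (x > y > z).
(a) There are 2 components. Treating them together as one polynomial.
(b) deg p = 2. No degree-1 surface has this shape.
(c) Against the integer gridlines: the surface avoids every integer y-axis point in the box; it misses every integer gridline on the x-axis.
(d) Putting this together gives p.

2*x^2 + 3*x*y + 2*y^2 - 3*z^2 + 1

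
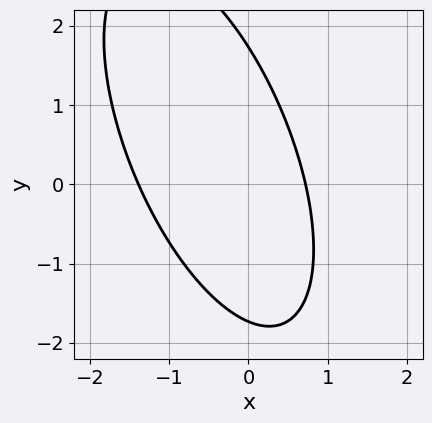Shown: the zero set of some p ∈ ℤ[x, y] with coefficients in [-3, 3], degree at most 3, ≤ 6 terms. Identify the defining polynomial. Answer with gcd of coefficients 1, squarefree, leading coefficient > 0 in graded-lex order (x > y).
First, degree: a generic line meets the curve in up to 2 points, so deg p = 2.
Finally, solving for integer coefficients yields p as stated.

3*x^2 + 2*x*y + y^2 + 2*x - 3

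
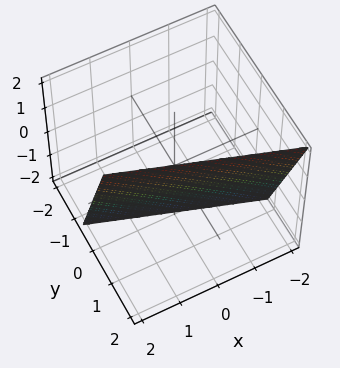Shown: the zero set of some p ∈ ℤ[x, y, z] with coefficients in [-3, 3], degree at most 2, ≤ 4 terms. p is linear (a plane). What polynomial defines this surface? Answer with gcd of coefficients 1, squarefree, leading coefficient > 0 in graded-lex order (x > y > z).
deg p = 1. The surface is flat (a plane).
Observable constraints: it meets the z-axis at z = -2 (among the integer gridlines); one x-axis crossing is at x = 2.
Together with the visible shape, these determine p as stated.

x + 3*y - z - 2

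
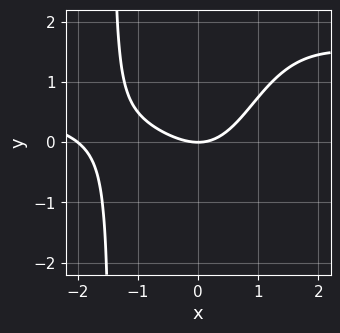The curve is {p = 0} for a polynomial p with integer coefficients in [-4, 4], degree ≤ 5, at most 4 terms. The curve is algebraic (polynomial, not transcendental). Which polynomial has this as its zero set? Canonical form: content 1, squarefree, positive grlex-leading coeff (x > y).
x^3*y - x^3 - 2*x^2 + 3*y

Degree: the shape is more complex than any degree-3 curve, so deg p = 4.
From the axis intercepts and sections: one y-axis crossing is at y = 0; the x-axis gridline crossings are at x ∈ {-2, 0}.
Fitting integer coefficients to these (and the overall shape) gives p.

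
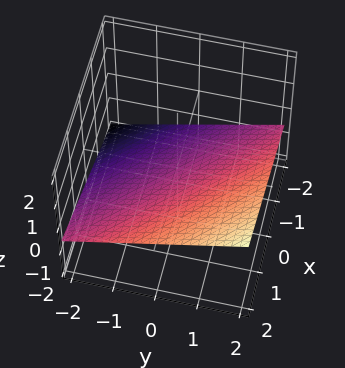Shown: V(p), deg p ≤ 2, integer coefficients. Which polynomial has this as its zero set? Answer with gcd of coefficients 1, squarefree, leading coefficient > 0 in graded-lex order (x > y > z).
Degree: every cross-section is a straight line — this is a plane, so deg p = 1.
From the axis intercepts and sections: it meets the y-axis at y = 2 (among the integer gridlines); it crosses the x-axis at the gridline x = 2.
Matching integer coefficients to the picture gives p.

x + y - 3*z - 2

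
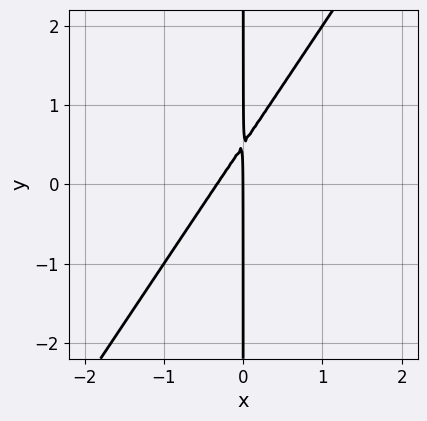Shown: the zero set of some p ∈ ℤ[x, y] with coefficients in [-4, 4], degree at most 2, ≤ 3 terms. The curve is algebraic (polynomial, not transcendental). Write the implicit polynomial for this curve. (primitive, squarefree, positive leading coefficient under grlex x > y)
deg p = 2. No degree-1 curve has this shape.
Against the integer gridlines: it meets the x-axis at x = 0 (among the integer gridlines); every point of the y-axis in the box is on the curve.
The integer polynomial consistent with all of this is the stated p.

3*x^2 - 2*x*y + x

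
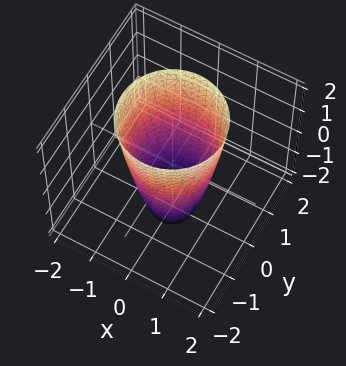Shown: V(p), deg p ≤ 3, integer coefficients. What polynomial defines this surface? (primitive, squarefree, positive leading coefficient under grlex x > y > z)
1. The degree is 2 — a generic line meets the surface in up to 2 points.
2. Symmetries: every cross-section ⟂ z is a circle, so x, y appear only via x² + y².
3. Against the integer gridlines: among the integer gridlines, it crosses the x-axis at x ∈ {-1, 1}; a circular section at z = -1 has radius between 0 and 1; the y-axis gridline crossings are at y ∈ {-1, 1}; it misses every integer gridline on the z-axis.
4. Assembling these constraints gives the stated polynomial.

3*x^2 + 3*y^2 - z - 3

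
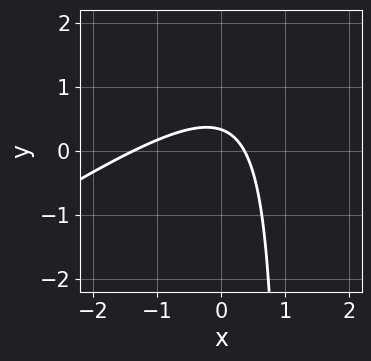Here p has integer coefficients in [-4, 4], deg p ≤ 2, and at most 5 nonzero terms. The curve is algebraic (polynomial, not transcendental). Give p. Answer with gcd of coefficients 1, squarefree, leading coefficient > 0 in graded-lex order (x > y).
2*x^2 - 3*x*y + 2*x + 3*y - 1

(a) Degree: a generic line meets the curve in up to 2 points, so deg p = 2.
(b) Putting this together gives p.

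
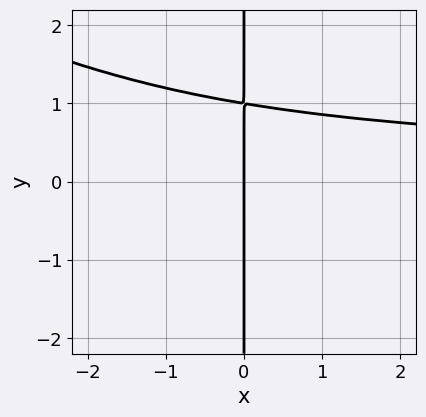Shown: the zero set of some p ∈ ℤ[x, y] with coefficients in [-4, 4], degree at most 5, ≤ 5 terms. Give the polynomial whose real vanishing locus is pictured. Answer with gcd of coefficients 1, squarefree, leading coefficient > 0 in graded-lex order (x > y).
x^2*y^2 + 2*x*y^3 - 2*x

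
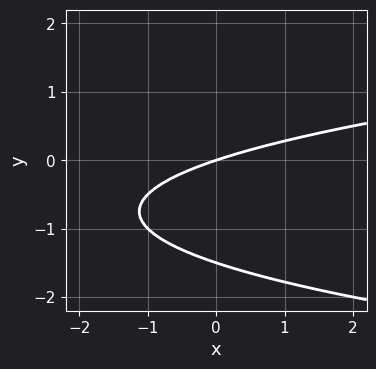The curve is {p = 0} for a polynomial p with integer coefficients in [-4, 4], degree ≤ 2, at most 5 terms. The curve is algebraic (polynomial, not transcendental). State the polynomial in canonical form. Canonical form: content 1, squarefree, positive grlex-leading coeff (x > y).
2*y^2 - x + 3*y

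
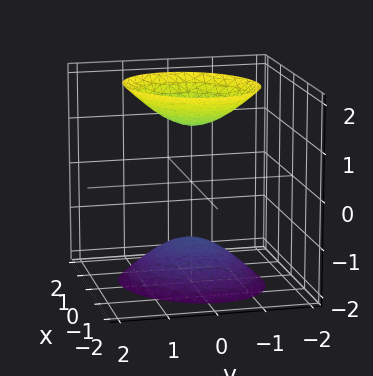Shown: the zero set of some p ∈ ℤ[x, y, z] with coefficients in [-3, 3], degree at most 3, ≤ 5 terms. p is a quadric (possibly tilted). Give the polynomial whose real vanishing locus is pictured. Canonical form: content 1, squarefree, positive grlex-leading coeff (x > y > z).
There are 2 components. They look like related sheets of one shape, so recover p as a whole.
deg p = 2. No degree-1 surface has this shape.
Reading off the gridlines: it misses every integer gridline on the x-axis; no y-intercept at any integer in the box.
Matching integer coefficients to the picture gives p.

3*x^2 - x*y + 3*y^2 - 2*z^2 + 3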